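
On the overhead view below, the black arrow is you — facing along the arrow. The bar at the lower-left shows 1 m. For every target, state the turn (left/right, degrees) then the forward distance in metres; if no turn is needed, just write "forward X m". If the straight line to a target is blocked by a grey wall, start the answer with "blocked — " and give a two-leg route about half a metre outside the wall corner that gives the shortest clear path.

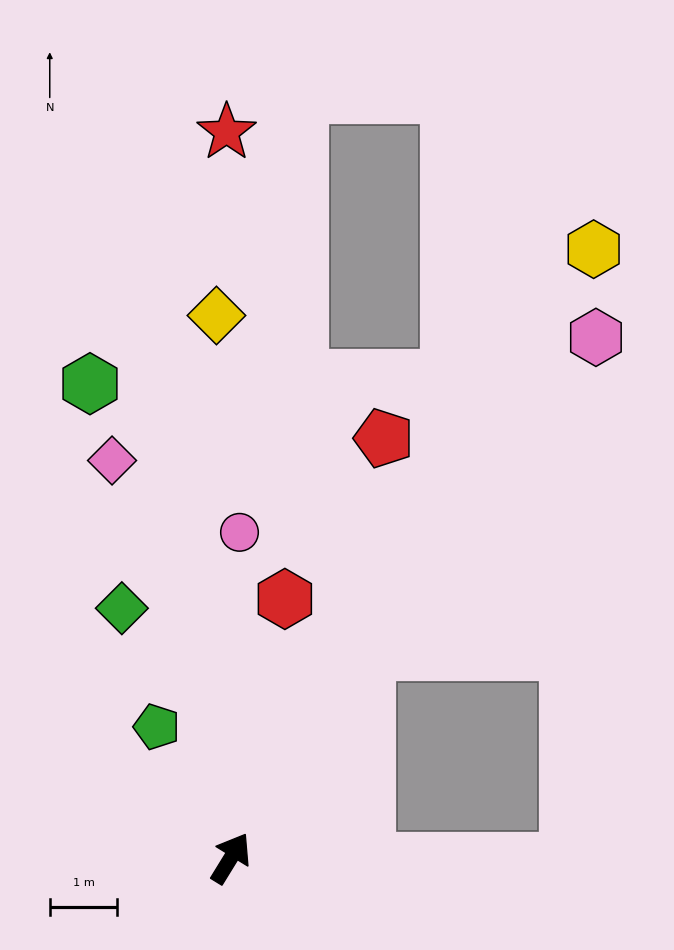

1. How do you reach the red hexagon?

turn left 20°, forward 3.9 m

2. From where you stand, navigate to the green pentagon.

turn left 61°, forward 2.2 m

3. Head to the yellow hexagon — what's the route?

forward 10.5 m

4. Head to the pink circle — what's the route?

turn left 30°, forward 4.8 m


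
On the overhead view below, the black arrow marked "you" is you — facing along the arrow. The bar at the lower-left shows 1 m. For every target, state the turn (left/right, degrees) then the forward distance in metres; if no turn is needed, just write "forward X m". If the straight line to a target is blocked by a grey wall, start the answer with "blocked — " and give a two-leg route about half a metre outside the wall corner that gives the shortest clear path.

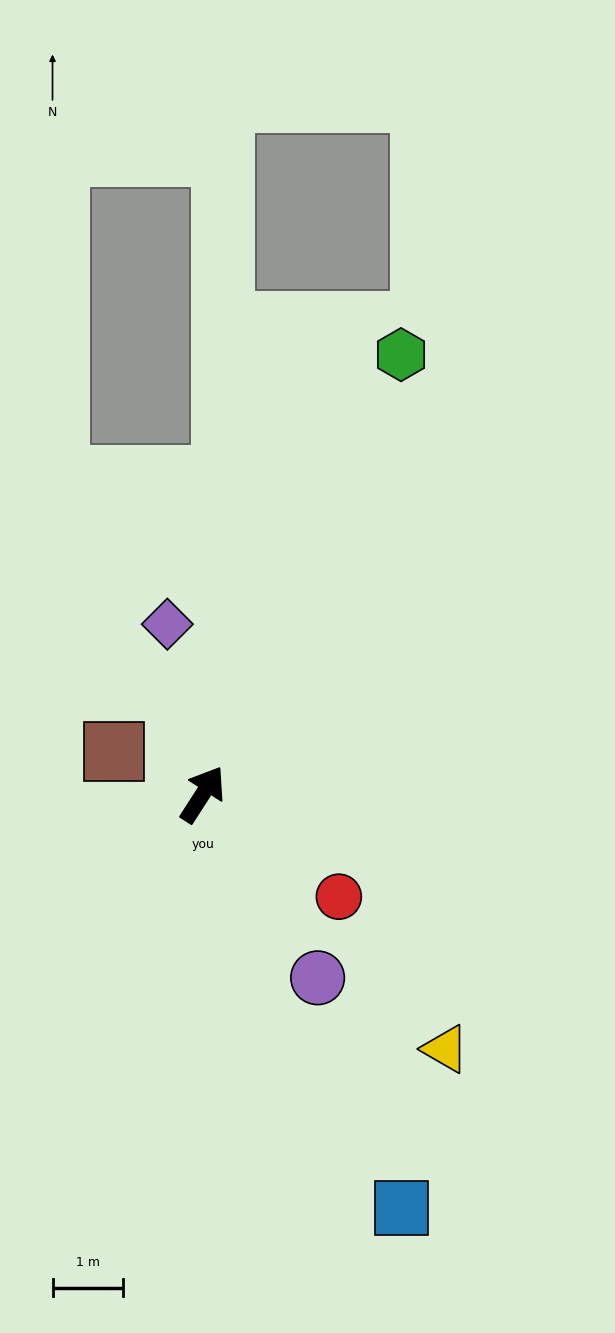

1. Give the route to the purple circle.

turn right 115°, forward 3.1 m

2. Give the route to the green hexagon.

turn left 8°, forward 6.8 m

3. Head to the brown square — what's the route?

turn left 97°, forward 1.4 m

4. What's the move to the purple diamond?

turn left 44°, forward 2.5 m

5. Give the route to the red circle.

turn right 94°, forward 2.4 m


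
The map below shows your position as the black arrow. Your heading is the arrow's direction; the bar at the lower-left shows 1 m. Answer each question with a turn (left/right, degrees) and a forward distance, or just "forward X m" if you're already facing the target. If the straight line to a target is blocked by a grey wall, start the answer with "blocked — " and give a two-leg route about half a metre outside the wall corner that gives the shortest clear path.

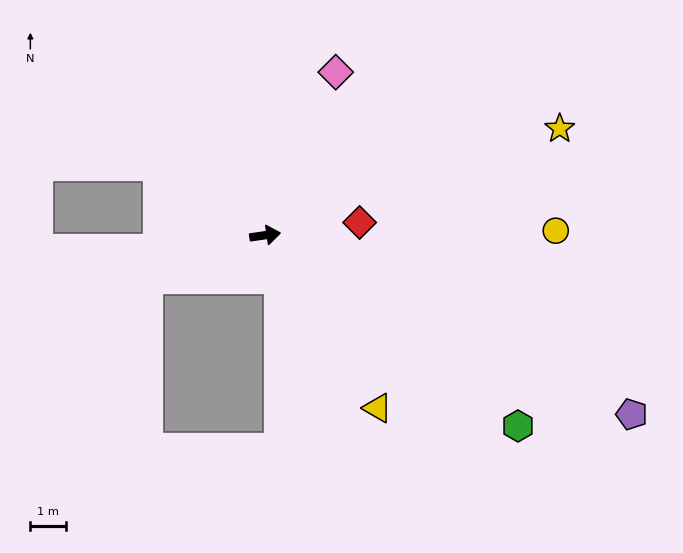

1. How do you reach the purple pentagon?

turn right 34°, forward 11.5 m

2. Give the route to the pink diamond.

turn left 58°, forward 5.0 m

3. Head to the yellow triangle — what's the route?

turn right 65°, forward 5.8 m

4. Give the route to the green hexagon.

turn right 45°, forward 8.9 m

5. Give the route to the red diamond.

forward 2.7 m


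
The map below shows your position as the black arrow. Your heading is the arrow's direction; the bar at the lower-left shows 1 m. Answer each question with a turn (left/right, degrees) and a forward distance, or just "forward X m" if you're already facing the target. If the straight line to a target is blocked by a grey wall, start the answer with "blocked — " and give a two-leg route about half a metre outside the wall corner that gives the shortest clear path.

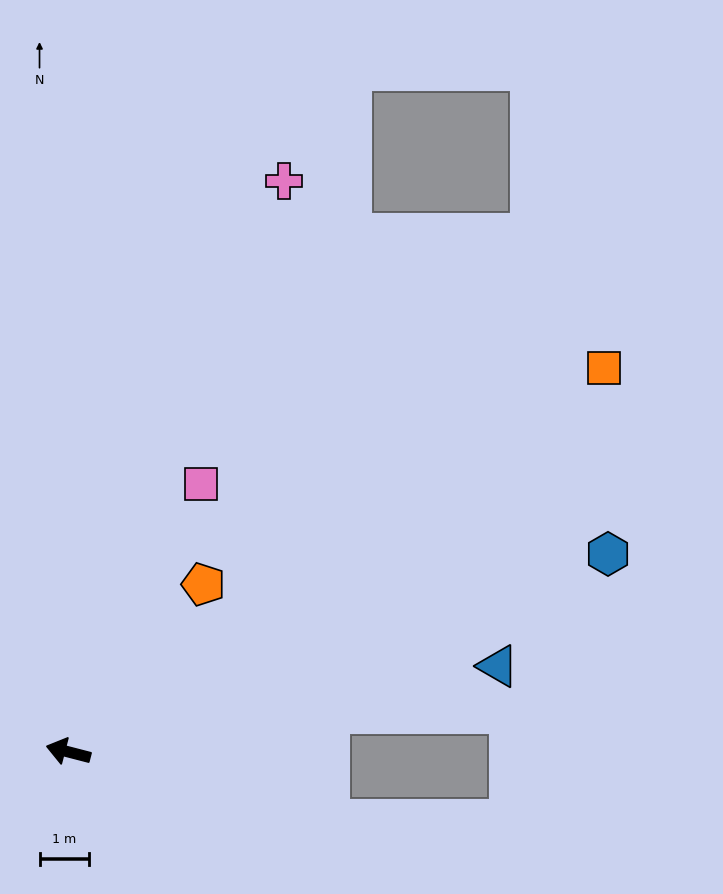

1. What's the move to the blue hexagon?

turn right 145°, forward 11.7 m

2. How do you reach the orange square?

turn right 130°, forward 13.4 m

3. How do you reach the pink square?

turn right 102°, forward 6.1 m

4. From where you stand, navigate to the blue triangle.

turn right 154°, forward 8.9 m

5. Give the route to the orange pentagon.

turn right 114°, forward 4.4 m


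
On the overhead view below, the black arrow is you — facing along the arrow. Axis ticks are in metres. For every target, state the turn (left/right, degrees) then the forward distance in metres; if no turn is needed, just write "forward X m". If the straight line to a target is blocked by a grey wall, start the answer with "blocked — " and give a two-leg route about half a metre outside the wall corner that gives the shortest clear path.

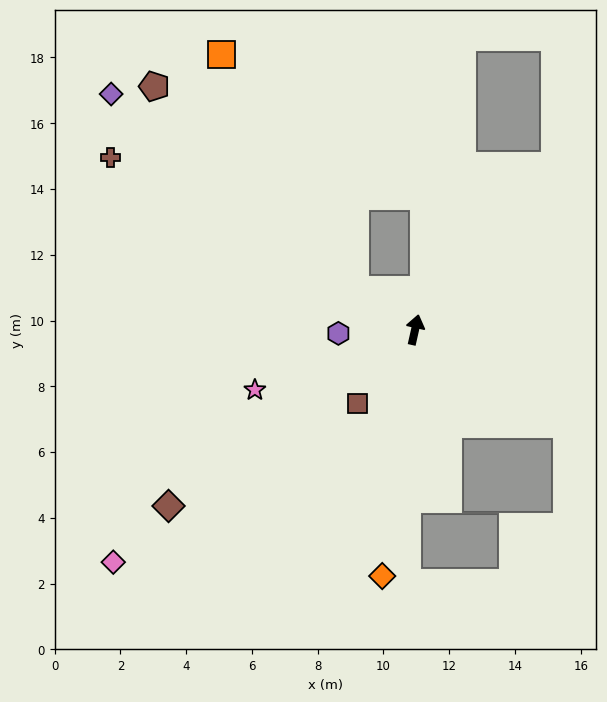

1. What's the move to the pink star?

turn left 123°, forward 5.2 m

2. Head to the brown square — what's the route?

turn left 155°, forward 2.8 m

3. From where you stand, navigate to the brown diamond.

turn left 138°, forward 9.2 m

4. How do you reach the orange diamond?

turn right 175°, forward 7.6 m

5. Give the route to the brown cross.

turn left 73°, forward 10.6 m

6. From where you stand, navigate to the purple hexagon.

turn left 105°, forward 2.3 m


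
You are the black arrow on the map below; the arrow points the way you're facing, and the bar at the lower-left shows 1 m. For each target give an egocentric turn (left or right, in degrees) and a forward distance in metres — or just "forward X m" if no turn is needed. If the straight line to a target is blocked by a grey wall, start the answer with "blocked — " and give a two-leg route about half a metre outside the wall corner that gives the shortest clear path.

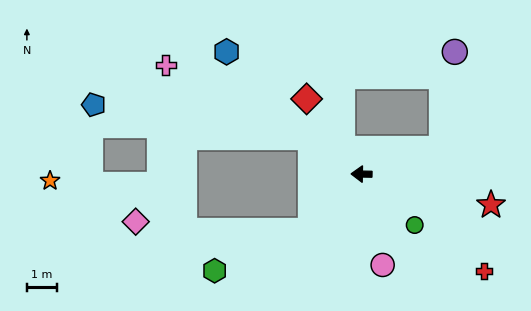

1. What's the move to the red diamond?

turn right 53°, forward 3.1 m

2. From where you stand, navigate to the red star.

turn left 168°, forward 4.4 m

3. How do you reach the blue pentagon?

blocked — turn right 35°, forward 2.1 m, then turn left 27°, forward 7.3 m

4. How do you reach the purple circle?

blocked — turn right 161°, forward 2.8 m, then turn left 64°, forward 3.2 m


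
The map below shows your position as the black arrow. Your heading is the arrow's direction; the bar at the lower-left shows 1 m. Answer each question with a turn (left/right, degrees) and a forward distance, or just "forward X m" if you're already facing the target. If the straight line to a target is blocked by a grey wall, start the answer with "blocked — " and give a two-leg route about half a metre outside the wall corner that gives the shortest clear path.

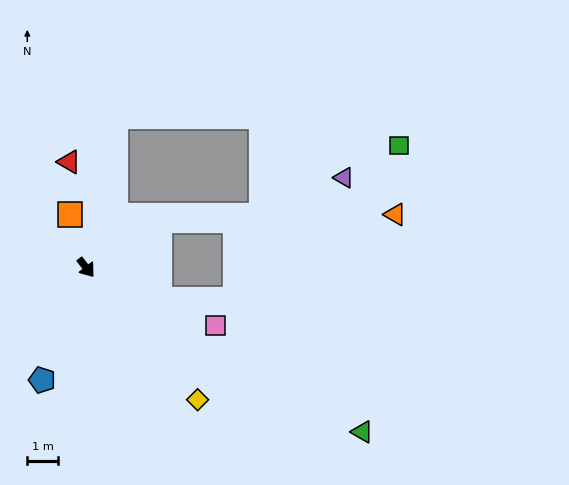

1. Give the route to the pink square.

turn left 28°, forward 4.7 m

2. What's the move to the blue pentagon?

turn right 59°, forward 4.0 m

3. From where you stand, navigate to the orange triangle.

blocked — turn left 85°, forward 2.9 m, then turn right 32°, forward 7.8 m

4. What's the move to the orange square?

turn left 159°, forward 1.8 m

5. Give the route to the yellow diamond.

turn left 2°, forward 5.7 m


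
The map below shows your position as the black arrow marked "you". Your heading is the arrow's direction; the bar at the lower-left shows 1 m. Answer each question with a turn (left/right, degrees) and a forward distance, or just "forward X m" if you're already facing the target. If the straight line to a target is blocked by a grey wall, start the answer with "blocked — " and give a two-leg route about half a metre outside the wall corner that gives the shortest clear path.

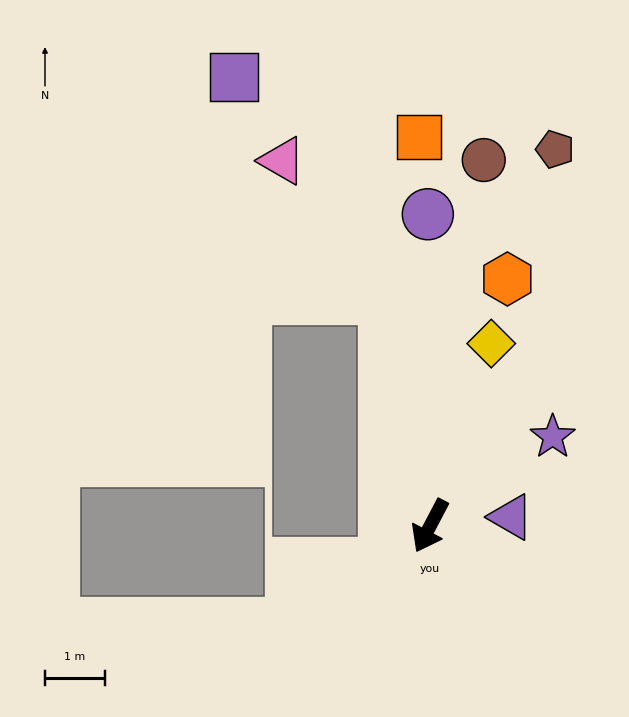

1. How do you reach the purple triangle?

turn left 124°, forward 1.4 m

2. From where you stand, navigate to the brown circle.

turn right 161°, forward 6.1 m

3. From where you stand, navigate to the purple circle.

turn right 152°, forward 5.2 m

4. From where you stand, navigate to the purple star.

turn left 154°, forward 2.5 m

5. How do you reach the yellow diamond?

turn right 171°, forward 3.2 m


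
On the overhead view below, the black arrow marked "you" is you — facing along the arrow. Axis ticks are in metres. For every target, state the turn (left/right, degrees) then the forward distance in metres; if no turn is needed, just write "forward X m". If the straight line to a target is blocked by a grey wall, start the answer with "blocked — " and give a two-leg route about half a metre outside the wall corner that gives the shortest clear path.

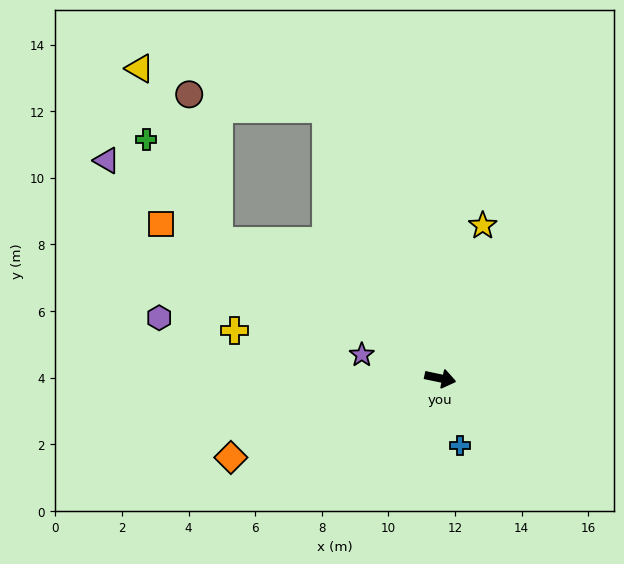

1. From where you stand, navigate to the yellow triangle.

blocked — turn left 160°, forward 7.8 m, then turn right 34°, forward 5.7 m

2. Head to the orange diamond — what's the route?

turn right 147°, forward 6.7 m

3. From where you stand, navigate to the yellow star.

turn left 86°, forward 4.8 m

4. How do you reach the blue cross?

turn right 62°, forward 2.1 m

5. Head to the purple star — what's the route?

turn left 175°, forward 2.5 m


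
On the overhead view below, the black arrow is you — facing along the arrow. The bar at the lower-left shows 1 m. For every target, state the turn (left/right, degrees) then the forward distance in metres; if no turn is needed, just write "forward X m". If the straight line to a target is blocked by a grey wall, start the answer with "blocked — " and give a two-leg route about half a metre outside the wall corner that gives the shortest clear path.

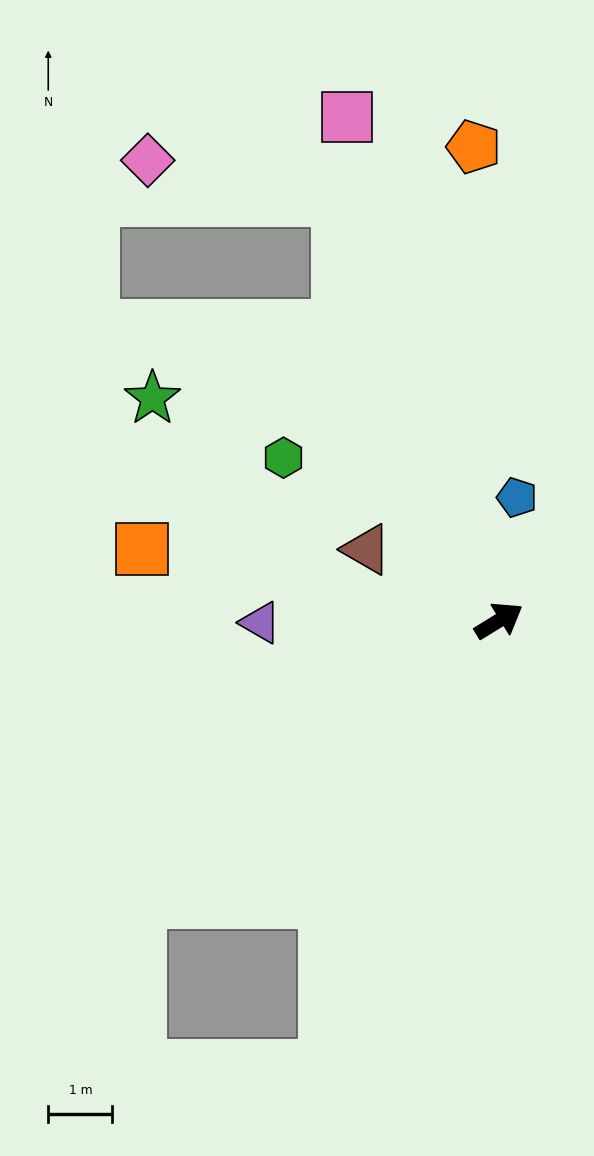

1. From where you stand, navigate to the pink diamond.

blocked — turn left 79°, forward 7.0 m, then turn left 58°, forward 3.0 m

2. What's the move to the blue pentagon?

turn left 50°, forward 1.9 m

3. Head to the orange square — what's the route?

turn left 137°, forward 5.7 m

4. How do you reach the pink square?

turn left 75°, forward 8.2 m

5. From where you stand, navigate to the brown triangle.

turn left 120°, forward 2.3 m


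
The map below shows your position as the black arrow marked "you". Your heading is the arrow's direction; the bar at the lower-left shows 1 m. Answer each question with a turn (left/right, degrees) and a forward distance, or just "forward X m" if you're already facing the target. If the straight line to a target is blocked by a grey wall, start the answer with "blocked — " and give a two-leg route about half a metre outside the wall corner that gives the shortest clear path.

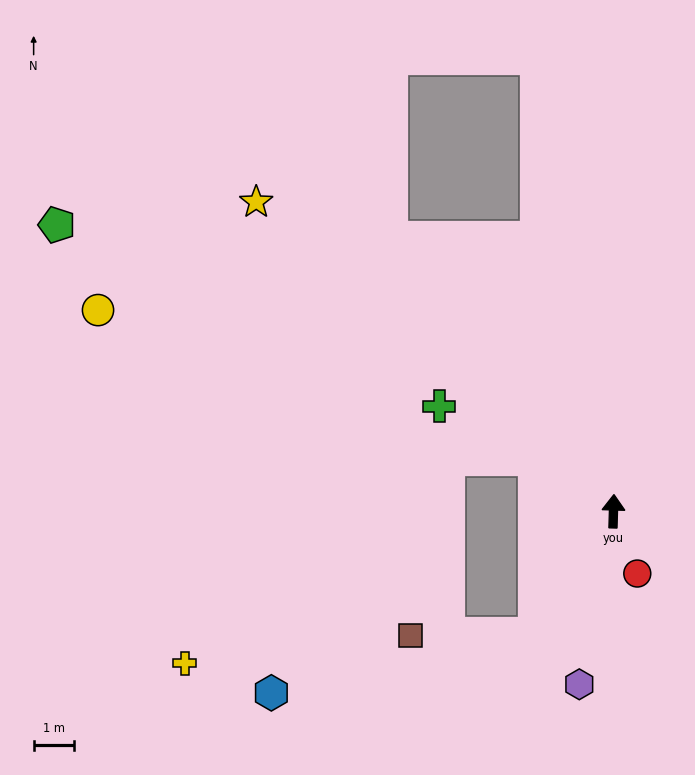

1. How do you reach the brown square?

blocked — turn left 149°, forward 3.6 m, then turn right 57°, forward 3.1 m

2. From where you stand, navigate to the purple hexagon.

turn left 171°, forward 4.3 m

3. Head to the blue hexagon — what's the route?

blocked — turn left 149°, forward 3.6 m, then turn right 45°, forward 6.6 m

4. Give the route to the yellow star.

turn left 51°, forward 11.6 m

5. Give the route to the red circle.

turn right 157°, forward 1.6 m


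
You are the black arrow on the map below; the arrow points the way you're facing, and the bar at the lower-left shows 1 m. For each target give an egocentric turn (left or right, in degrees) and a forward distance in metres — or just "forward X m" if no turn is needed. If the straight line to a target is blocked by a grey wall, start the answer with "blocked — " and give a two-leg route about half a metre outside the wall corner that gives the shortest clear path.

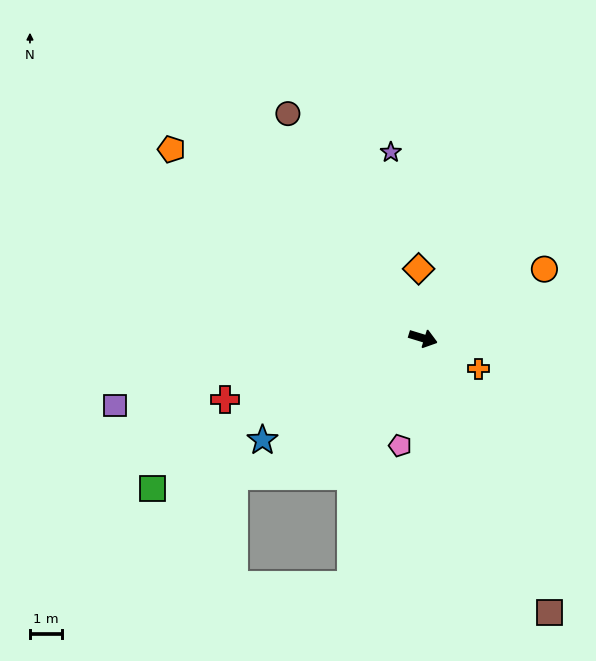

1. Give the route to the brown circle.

turn left 138°, forward 8.1 m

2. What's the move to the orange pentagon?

turn left 160°, forward 9.8 m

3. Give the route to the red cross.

turn right 146°, forward 6.4 m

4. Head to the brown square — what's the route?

turn right 48°, forward 9.4 m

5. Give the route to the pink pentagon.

turn right 85°, forward 3.4 m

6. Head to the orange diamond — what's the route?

turn left 111°, forward 2.2 m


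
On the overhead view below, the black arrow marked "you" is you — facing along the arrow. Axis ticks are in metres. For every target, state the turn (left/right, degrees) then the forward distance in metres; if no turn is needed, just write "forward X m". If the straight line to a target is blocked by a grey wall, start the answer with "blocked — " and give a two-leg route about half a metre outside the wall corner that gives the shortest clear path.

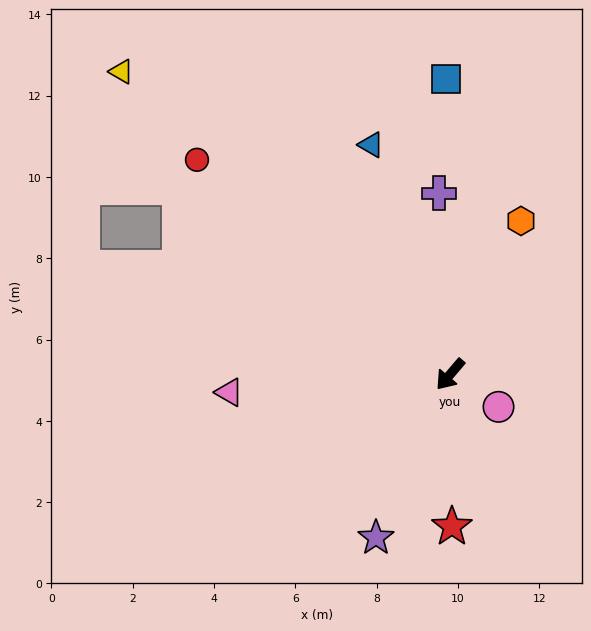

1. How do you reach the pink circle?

turn left 97°, forward 1.4 m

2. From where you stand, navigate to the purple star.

turn left 16°, forward 4.4 m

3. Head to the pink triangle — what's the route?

turn right 45°, forward 5.5 m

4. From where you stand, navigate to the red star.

turn left 41°, forward 3.7 m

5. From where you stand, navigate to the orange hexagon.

turn right 164°, forward 4.2 m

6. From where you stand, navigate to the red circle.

turn right 90°, forward 8.2 m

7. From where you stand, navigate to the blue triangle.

turn right 121°, forward 6.0 m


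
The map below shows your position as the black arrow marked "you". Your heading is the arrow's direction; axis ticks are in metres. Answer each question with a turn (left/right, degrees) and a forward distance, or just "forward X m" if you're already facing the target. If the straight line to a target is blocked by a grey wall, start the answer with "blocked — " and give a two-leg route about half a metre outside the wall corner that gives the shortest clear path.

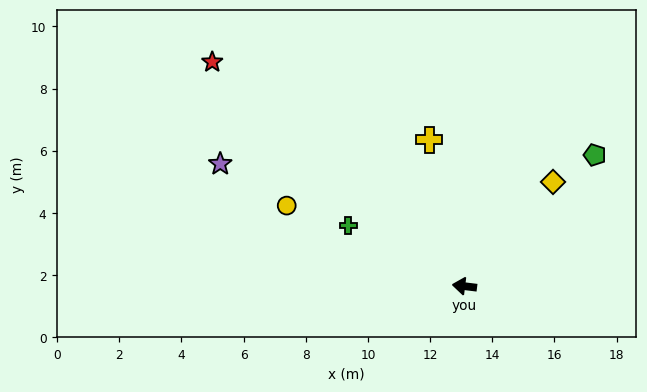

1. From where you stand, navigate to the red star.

turn right 35°, forward 10.9 m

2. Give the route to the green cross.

turn right 21°, forward 4.2 m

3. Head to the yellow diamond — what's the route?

turn right 123°, forward 4.4 m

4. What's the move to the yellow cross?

turn right 69°, forward 4.8 m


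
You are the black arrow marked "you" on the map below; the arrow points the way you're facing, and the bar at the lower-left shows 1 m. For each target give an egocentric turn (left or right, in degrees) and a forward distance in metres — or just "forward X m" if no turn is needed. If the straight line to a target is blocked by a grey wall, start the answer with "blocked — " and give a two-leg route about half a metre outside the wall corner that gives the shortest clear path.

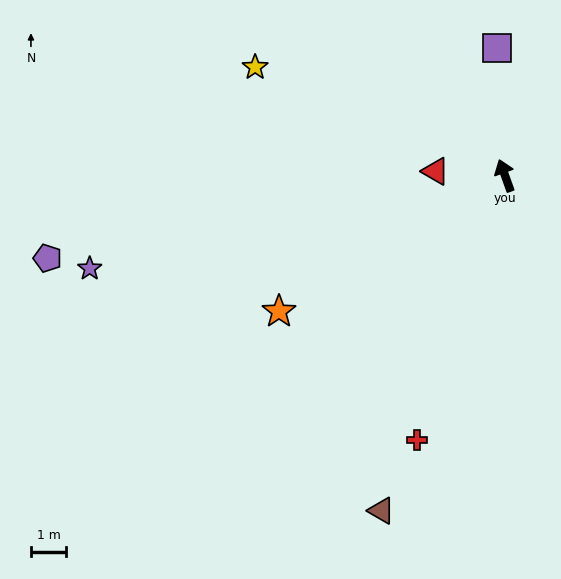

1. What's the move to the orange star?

turn left 101°, forward 7.5 m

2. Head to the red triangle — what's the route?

turn left 67°, forward 2.0 m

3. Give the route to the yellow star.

turn left 47°, forward 7.8 m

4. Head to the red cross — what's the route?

turn left 142°, forward 8.0 m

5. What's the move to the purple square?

turn right 16°, forward 3.6 m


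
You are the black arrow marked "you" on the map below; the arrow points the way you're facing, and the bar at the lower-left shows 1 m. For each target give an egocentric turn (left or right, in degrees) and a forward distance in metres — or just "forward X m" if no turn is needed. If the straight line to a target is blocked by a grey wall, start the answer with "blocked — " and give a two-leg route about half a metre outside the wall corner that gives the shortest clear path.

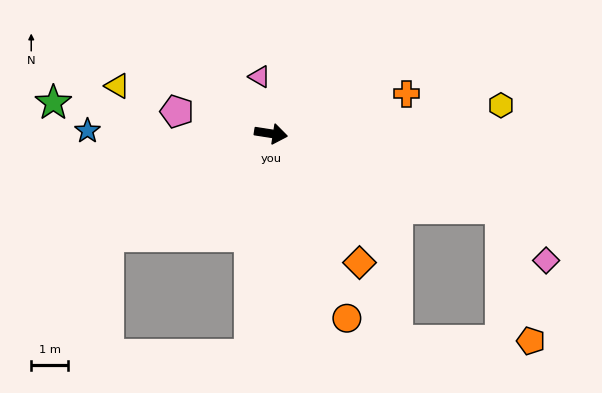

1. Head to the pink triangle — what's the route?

turn left 110°, forward 1.6 m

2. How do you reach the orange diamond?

turn right 47°, forward 4.3 m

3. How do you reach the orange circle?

turn right 59°, forward 5.4 m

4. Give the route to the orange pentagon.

blocked — turn right 9°, forward 6.6 m, then turn right 59°, forward 3.7 m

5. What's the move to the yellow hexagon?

turn left 16°, forward 6.3 m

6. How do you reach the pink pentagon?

turn left 176°, forward 2.6 m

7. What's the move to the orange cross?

turn left 25°, forward 3.9 m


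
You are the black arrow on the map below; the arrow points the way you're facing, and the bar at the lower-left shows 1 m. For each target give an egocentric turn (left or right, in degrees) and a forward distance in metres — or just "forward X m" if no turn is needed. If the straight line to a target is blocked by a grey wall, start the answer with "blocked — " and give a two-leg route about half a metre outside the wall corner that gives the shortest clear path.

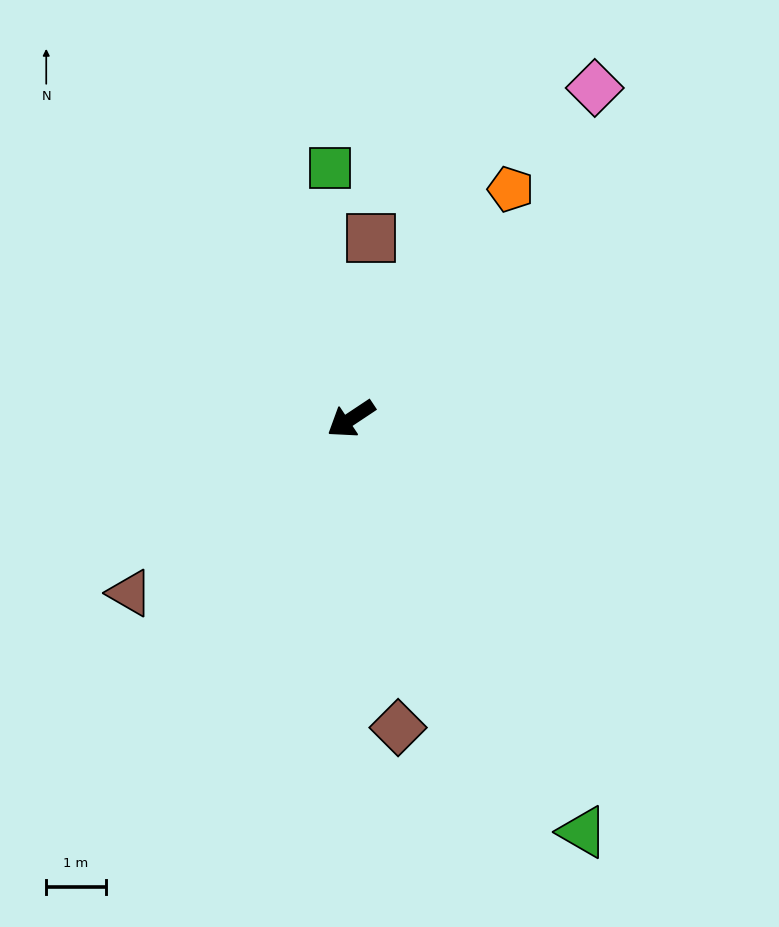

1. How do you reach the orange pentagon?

turn right 158°, forward 4.7 m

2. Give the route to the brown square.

turn right 130°, forward 3.1 m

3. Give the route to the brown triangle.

turn left 5°, forward 4.7 m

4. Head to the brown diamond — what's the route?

turn left 65°, forward 5.2 m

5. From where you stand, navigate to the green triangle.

turn left 86°, forward 7.9 m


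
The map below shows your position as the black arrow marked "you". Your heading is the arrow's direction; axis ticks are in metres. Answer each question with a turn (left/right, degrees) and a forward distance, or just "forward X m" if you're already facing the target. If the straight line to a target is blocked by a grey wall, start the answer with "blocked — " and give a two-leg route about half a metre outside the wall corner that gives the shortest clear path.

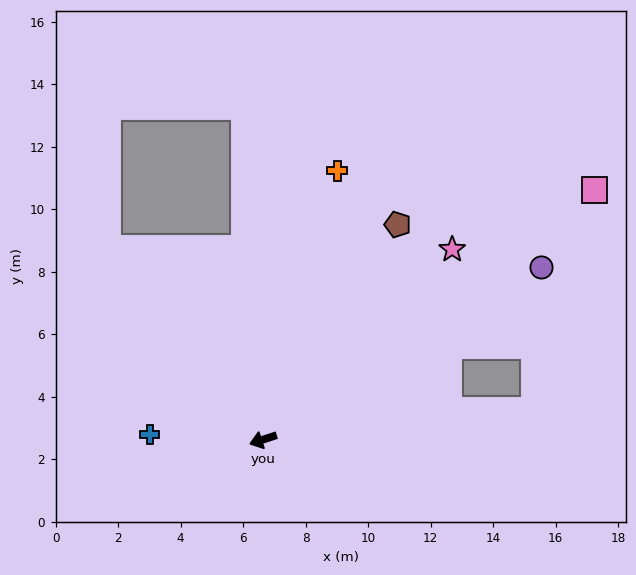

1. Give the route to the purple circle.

turn right 166°, forward 10.5 m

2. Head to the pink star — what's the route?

turn right 153°, forward 8.6 m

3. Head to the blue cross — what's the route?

turn right 21°, forward 3.6 m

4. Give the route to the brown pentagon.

turn right 140°, forward 8.1 m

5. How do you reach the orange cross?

turn right 124°, forward 8.9 m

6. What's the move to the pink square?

turn right 161°, forward 13.3 m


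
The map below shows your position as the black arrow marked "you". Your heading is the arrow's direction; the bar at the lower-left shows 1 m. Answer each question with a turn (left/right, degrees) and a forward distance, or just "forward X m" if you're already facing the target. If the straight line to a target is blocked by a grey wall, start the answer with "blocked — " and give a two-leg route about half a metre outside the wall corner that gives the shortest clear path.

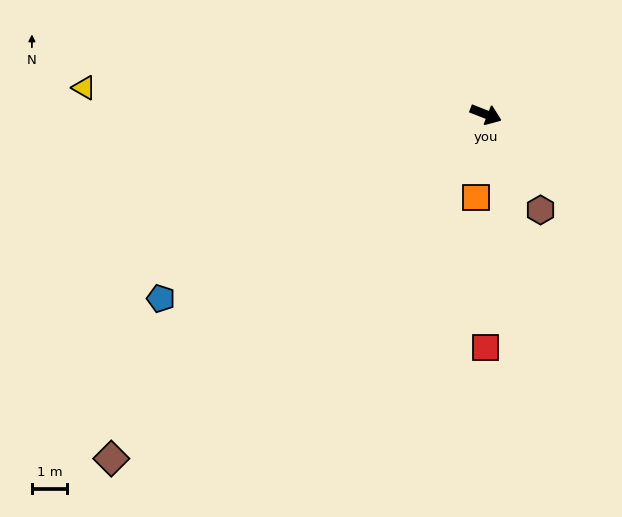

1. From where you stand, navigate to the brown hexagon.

turn right 39°, forward 3.1 m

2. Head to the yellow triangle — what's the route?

turn right 162°, forward 11.4 m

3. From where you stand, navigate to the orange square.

turn right 75°, forward 2.4 m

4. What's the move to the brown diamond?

turn right 116°, forward 14.4 m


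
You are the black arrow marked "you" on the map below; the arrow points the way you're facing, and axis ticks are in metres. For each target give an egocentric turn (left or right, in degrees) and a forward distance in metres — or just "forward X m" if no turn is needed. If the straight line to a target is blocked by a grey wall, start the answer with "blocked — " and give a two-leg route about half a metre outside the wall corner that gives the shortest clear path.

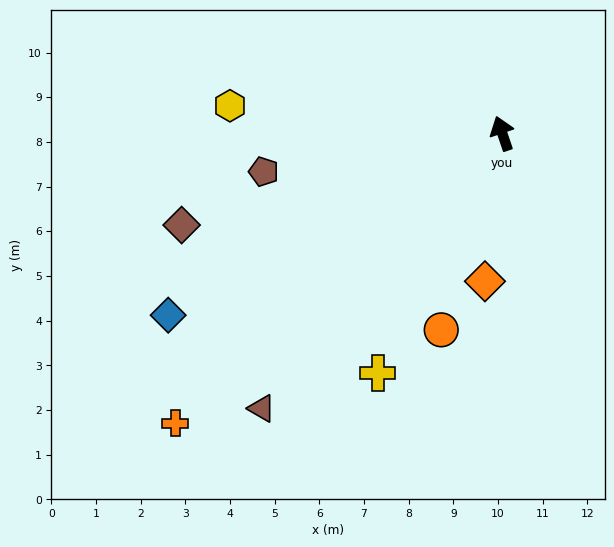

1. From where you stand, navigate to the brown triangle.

turn left 120°, forward 8.2 m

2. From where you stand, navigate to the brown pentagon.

turn left 80°, forward 5.4 m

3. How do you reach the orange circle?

turn left 144°, forward 4.6 m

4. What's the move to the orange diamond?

turn left 155°, forward 3.3 m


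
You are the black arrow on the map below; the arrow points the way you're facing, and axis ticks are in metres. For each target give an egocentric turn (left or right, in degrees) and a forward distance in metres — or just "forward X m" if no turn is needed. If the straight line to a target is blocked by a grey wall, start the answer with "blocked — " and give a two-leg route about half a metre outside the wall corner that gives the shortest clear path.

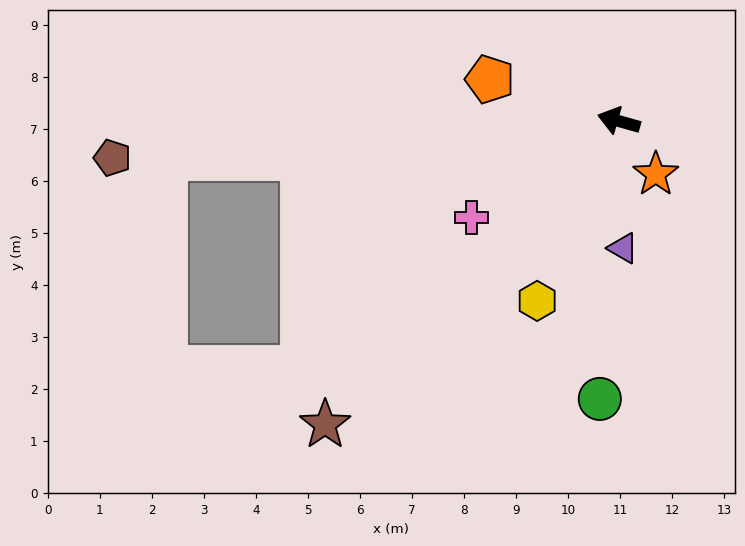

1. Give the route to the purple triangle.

turn left 108°, forward 2.4 m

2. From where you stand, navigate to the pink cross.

turn left 49°, forward 3.4 m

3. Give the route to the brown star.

turn left 62°, forward 8.1 m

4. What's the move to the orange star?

turn left 141°, forward 1.2 m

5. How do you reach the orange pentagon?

turn right 2°, forward 2.6 m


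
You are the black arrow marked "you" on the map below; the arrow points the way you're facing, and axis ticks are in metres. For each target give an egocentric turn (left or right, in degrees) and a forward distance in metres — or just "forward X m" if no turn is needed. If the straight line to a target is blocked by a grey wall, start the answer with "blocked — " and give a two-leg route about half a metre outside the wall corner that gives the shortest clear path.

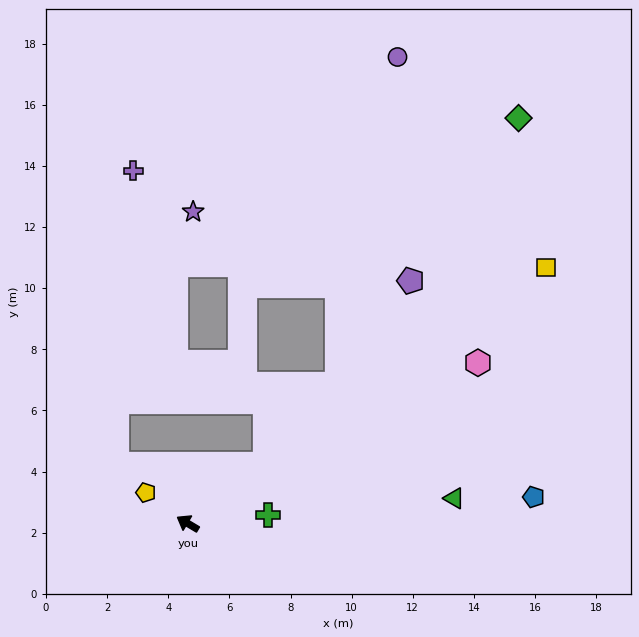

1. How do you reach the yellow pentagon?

turn right 6°, forward 1.7 m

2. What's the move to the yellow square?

turn right 114°, forward 14.4 m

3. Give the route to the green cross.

turn right 143°, forward 2.6 m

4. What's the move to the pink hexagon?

turn right 120°, forward 10.9 m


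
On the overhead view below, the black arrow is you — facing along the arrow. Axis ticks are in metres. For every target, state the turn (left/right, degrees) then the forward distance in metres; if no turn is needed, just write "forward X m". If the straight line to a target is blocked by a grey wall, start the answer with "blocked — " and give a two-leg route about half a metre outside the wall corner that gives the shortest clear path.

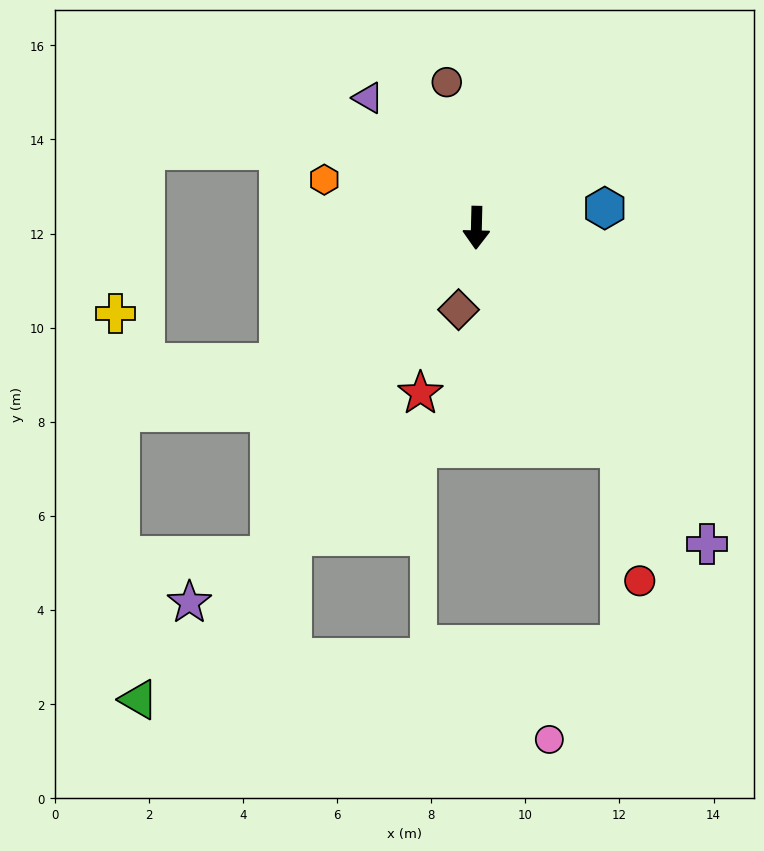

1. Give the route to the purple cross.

turn left 37°, forward 8.3 m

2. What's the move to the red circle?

blocked — turn left 35°, forward 5.6 m, then turn right 25°, forward 2.9 m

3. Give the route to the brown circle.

turn right 167°, forward 3.2 m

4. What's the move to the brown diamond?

turn right 11°, forward 1.8 m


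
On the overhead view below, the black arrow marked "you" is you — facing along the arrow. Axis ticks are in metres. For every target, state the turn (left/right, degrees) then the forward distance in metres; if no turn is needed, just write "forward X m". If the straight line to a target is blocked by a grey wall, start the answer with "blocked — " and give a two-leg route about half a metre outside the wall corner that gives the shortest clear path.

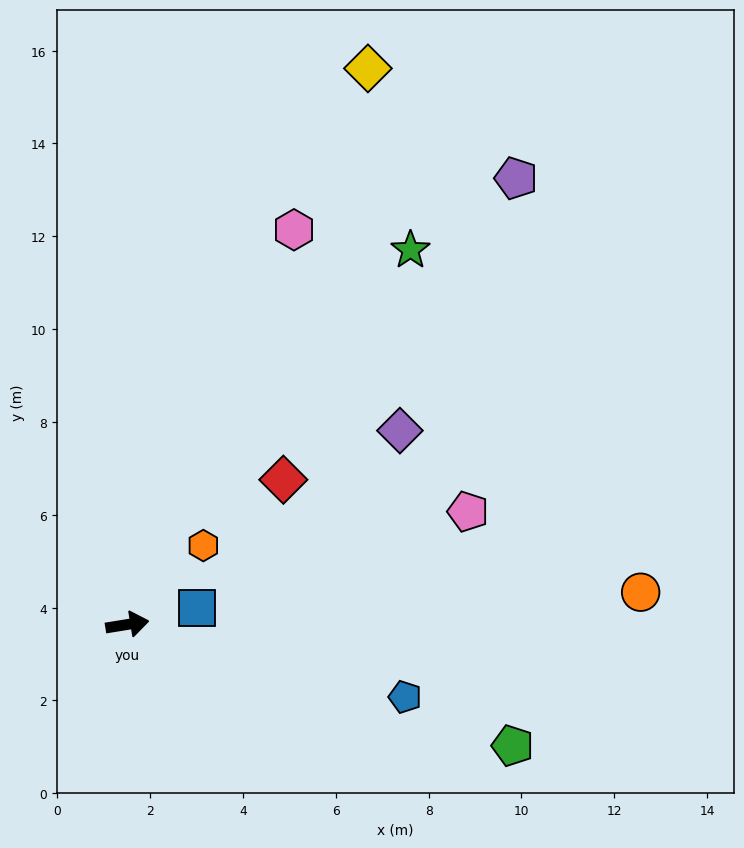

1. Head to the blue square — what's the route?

turn left 4°, forward 1.5 m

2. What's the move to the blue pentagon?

turn right 24°, forward 6.2 m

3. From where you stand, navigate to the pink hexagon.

turn left 58°, forward 9.2 m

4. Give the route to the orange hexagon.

turn left 37°, forward 2.4 m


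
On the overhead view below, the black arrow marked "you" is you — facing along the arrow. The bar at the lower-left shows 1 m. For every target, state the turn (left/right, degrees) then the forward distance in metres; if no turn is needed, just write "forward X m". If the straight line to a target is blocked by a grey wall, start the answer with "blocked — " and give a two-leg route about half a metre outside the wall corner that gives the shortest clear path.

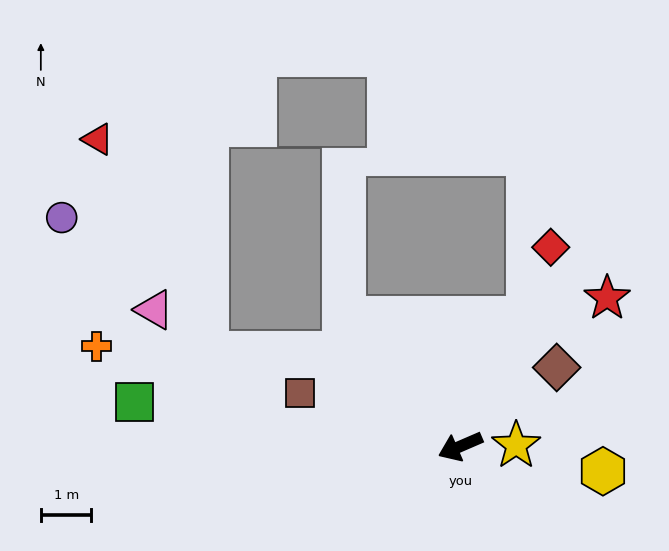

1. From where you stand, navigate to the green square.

turn right 31°, forward 6.5 m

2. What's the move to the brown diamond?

turn right 164°, forward 2.5 m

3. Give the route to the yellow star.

turn left 158°, forward 1.1 m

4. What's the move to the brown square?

turn right 42°, forward 3.3 m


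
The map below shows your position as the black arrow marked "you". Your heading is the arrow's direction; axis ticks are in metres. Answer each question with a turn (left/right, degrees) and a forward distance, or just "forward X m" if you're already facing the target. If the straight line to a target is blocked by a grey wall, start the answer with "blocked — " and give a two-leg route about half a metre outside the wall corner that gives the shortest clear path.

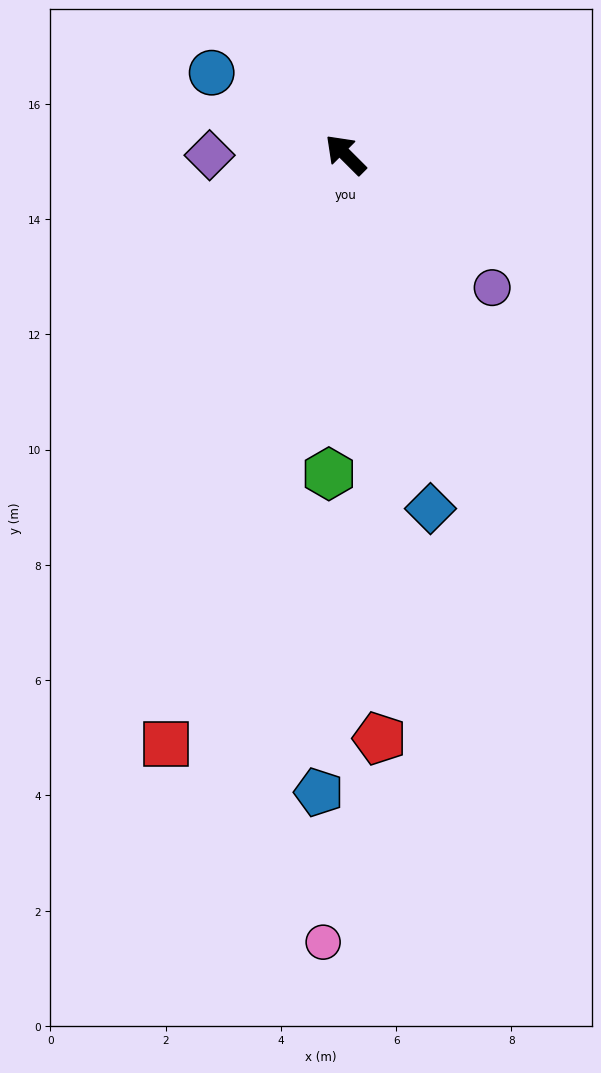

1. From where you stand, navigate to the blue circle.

turn left 13°, forward 2.7 m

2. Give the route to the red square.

turn left 118°, forward 10.7 m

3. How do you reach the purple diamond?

turn left 45°, forward 2.4 m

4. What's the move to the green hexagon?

turn left 132°, forward 5.5 m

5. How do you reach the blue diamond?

turn left 148°, forward 6.3 m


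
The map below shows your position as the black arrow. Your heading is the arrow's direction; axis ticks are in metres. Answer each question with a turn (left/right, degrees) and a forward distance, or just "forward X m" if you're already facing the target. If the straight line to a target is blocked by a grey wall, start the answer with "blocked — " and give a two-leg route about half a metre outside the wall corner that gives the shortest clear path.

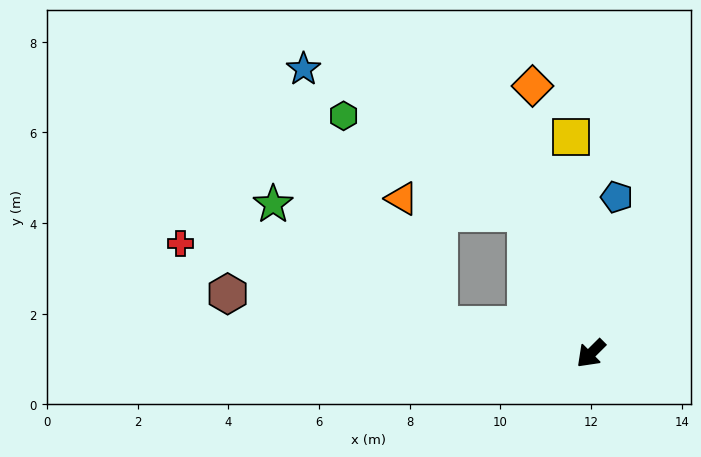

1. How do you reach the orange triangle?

blocked — turn right 110°, forward 3.4 m, then turn left 59°, forward 2.8 m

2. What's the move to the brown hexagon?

turn right 54°, forward 8.1 m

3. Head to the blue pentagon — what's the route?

turn right 144°, forward 3.5 m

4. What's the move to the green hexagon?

blocked — turn right 110°, forward 3.4 m, then turn left 37°, forward 4.6 m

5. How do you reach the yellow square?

turn right 130°, forward 4.8 m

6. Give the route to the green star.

blocked — turn right 55°, forward 3.4 m, then turn right 26°, forward 4.5 m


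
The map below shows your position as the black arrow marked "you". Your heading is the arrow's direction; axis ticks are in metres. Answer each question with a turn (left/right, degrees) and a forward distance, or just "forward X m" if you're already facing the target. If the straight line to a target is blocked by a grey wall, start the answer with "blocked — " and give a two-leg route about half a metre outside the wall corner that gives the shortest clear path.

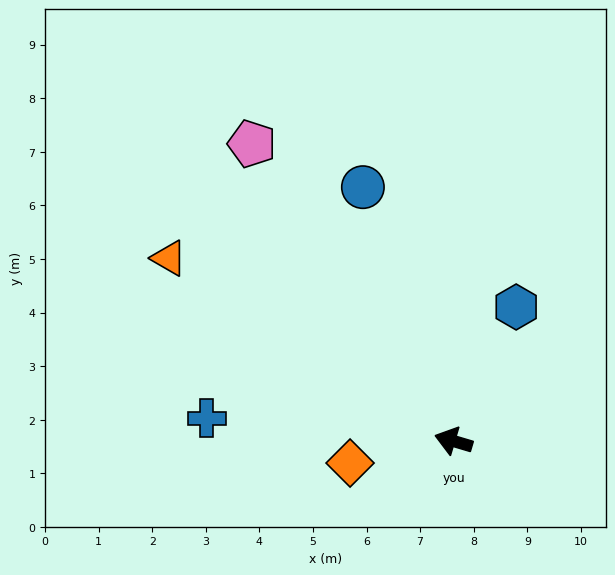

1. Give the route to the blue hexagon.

turn right 99°, forward 2.8 m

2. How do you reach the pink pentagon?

turn right 39°, forward 6.7 m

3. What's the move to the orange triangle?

turn right 16°, forward 6.3 m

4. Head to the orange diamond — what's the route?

turn left 29°, forward 2.0 m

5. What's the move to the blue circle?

turn right 54°, forward 5.0 m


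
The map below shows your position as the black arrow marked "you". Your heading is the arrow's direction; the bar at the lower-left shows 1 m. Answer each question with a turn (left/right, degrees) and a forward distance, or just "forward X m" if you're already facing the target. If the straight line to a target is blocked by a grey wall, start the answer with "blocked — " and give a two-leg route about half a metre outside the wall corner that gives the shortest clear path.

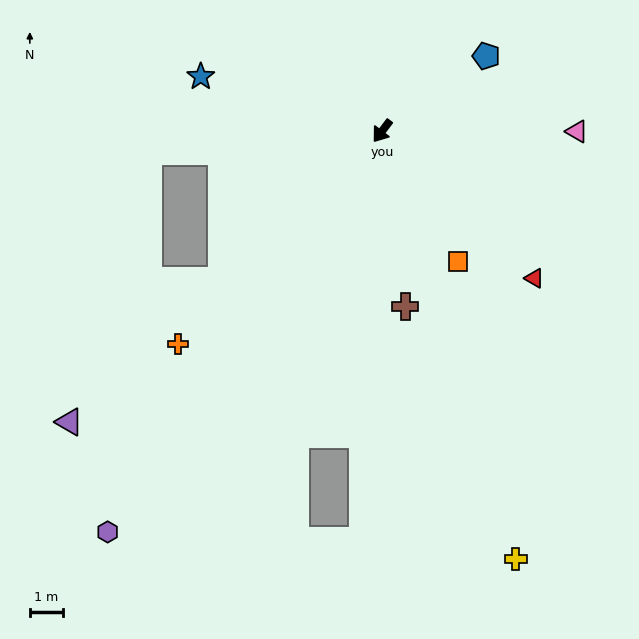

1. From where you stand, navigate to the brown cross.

turn left 45°, forward 5.4 m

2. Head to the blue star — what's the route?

turn right 70°, forward 5.8 m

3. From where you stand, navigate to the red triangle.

turn left 83°, forward 6.4 m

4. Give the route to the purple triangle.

turn right 10°, forward 13.0 m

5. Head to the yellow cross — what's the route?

turn left 54°, forward 13.6 m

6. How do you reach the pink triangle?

turn left 127°, forward 5.9 m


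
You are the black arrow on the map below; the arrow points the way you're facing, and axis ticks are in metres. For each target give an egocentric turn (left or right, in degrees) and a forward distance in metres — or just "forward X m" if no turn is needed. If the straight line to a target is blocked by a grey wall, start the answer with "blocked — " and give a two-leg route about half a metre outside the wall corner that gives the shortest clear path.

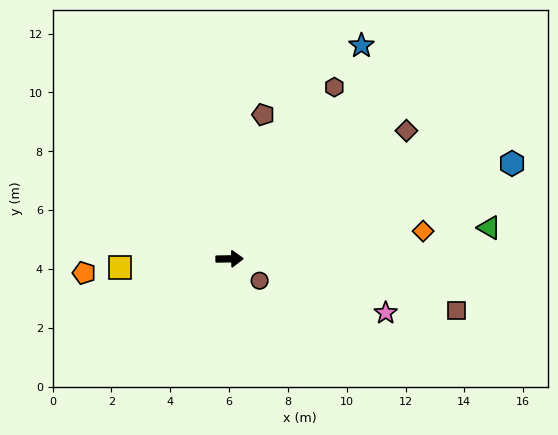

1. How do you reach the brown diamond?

turn left 35°, forward 7.4 m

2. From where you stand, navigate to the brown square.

turn right 14°, forward 7.9 m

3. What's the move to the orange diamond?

turn left 7°, forward 6.6 m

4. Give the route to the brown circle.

turn right 37°, forward 1.3 m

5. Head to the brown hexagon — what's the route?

turn left 58°, forward 6.8 m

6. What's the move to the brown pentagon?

turn left 76°, forward 5.0 m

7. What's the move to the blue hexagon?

turn left 18°, forward 10.1 m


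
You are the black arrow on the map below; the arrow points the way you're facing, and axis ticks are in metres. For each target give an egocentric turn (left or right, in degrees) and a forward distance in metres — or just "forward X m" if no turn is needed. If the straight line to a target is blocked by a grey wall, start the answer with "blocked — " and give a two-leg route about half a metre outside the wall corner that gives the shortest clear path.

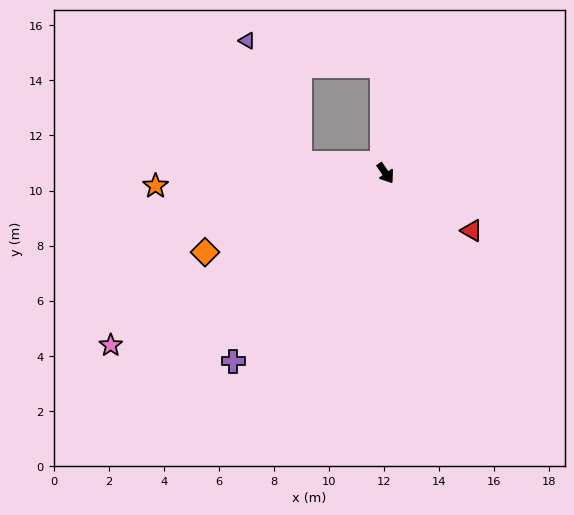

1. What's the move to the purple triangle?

blocked — turn right 132°, forward 3.1 m, then turn right 59°, forward 4.8 m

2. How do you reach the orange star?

turn right 121°, forward 8.4 m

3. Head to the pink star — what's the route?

turn right 93°, forward 11.8 m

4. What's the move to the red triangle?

turn left 22°, forward 3.8 m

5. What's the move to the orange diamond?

turn right 101°, forward 7.2 m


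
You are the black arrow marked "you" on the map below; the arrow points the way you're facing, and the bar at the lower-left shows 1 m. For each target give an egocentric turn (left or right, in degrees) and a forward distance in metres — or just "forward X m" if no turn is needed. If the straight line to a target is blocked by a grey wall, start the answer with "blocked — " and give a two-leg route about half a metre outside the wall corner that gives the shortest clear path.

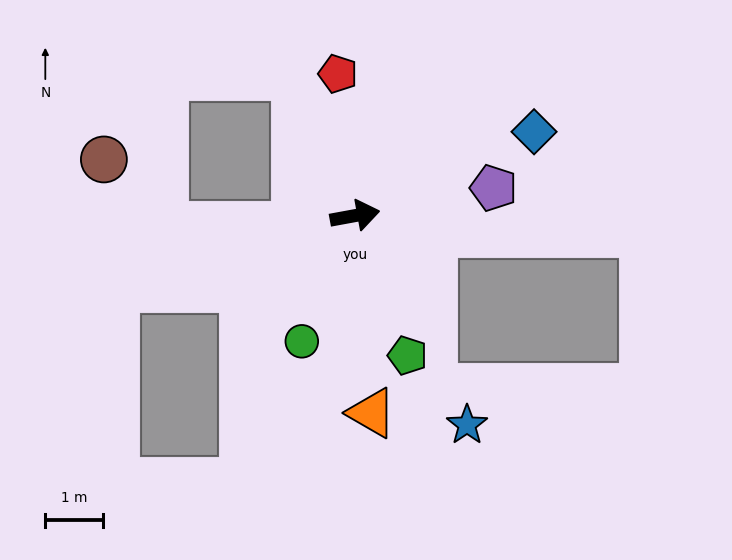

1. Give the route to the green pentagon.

turn right 80°, forward 2.6 m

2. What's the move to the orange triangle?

turn right 96°, forward 3.5 m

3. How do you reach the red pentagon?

turn left 86°, forward 2.5 m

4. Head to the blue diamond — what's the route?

turn left 15°, forward 3.5 m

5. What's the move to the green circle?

turn right 123°, forward 2.4 m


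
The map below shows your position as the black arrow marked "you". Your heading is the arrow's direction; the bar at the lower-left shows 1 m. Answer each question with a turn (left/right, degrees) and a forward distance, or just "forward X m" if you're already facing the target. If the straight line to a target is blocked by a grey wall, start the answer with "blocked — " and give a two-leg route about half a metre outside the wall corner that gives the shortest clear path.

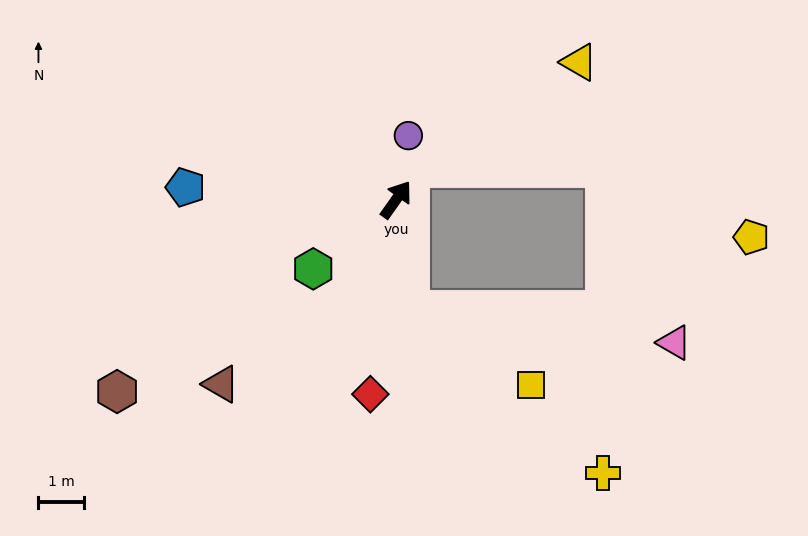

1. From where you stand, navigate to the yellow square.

blocked — turn right 137°, forward 2.4 m, then turn left 50°, forward 3.1 m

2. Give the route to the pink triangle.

blocked — turn right 137°, forward 2.4 m, then turn left 75°, forward 5.8 m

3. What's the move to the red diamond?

turn right 152°, forward 4.3 m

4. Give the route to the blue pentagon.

turn left 122°, forward 4.6 m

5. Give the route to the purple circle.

turn left 24°, forward 1.4 m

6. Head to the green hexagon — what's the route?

turn left 165°, forward 2.4 m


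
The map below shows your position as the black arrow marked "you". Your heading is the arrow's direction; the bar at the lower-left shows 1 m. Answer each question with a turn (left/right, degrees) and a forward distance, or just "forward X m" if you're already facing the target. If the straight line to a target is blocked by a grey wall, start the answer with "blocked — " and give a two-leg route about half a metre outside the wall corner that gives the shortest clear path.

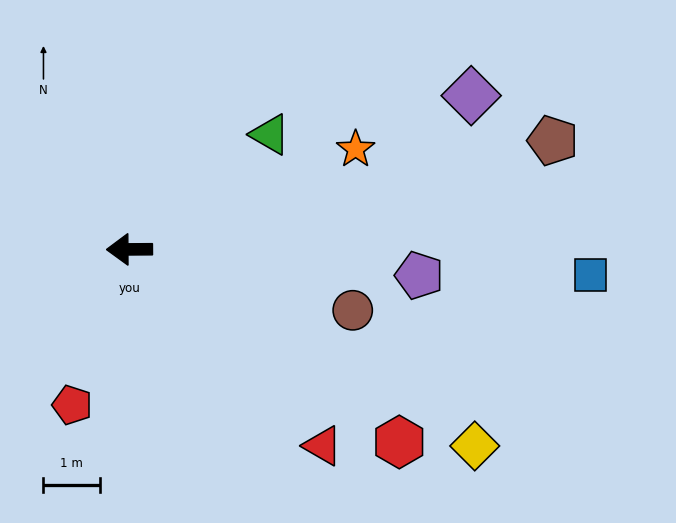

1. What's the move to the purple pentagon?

turn left 175°, forward 5.1 m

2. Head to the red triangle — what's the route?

turn left 134°, forward 4.9 m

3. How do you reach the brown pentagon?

turn right 166°, forward 7.7 m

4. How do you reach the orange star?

turn right 156°, forward 4.4 m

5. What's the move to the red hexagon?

turn left 144°, forward 5.8 m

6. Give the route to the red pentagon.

turn left 69°, forward 2.9 m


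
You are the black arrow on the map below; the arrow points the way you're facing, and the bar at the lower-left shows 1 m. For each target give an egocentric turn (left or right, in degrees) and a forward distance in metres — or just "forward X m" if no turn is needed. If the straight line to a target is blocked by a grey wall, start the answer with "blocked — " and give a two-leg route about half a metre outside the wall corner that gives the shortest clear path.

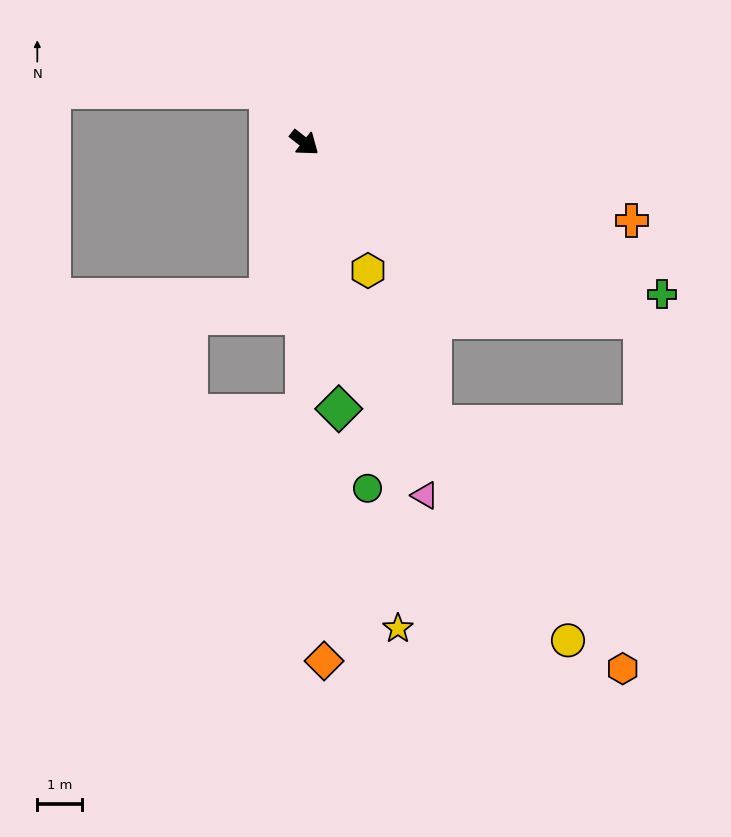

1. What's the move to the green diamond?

turn right 44°, forward 6.0 m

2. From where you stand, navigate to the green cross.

turn left 15°, forward 8.7 m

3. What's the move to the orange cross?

turn left 25°, forward 7.5 m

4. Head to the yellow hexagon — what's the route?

turn right 25°, forward 3.2 m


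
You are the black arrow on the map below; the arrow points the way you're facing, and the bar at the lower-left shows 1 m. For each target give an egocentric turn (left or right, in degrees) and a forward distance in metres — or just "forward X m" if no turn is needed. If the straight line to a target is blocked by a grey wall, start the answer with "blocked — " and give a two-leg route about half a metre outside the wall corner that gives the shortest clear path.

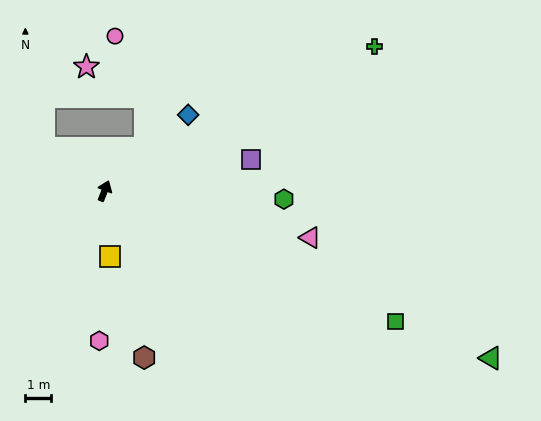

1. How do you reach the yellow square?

turn right 154°, forward 2.5 m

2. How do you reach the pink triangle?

turn right 81°, forward 8.1 m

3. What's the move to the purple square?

turn right 57°, forward 5.7 m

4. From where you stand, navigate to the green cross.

turn right 40°, forward 11.7 m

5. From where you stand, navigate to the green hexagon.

turn right 71°, forward 6.9 m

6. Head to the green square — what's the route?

turn right 93°, forward 12.2 m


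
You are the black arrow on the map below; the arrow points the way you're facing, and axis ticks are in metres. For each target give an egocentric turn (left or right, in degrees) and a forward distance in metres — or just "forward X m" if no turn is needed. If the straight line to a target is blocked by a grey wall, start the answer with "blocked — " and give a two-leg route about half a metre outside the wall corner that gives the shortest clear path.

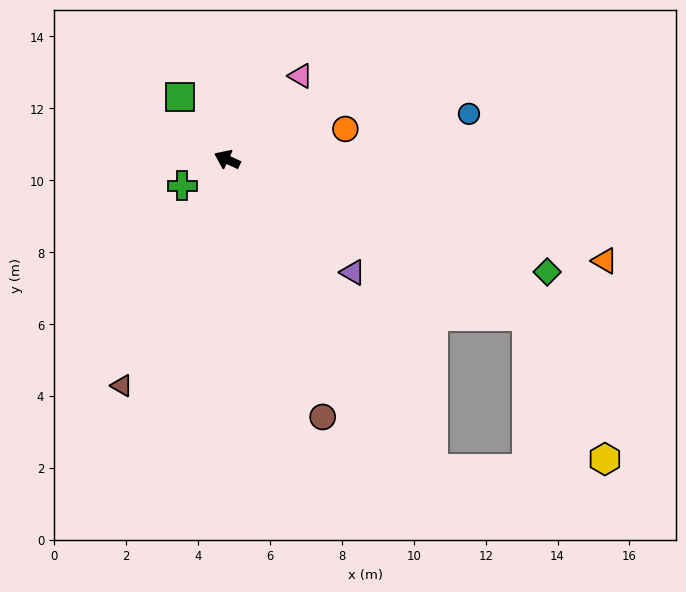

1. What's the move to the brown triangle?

turn left 90°, forward 6.9 m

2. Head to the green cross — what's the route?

turn left 55°, forward 1.4 m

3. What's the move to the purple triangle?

turn left 163°, forward 4.7 m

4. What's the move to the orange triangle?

turn right 170°, forward 10.9 m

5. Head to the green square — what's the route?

turn right 28°, forward 2.2 m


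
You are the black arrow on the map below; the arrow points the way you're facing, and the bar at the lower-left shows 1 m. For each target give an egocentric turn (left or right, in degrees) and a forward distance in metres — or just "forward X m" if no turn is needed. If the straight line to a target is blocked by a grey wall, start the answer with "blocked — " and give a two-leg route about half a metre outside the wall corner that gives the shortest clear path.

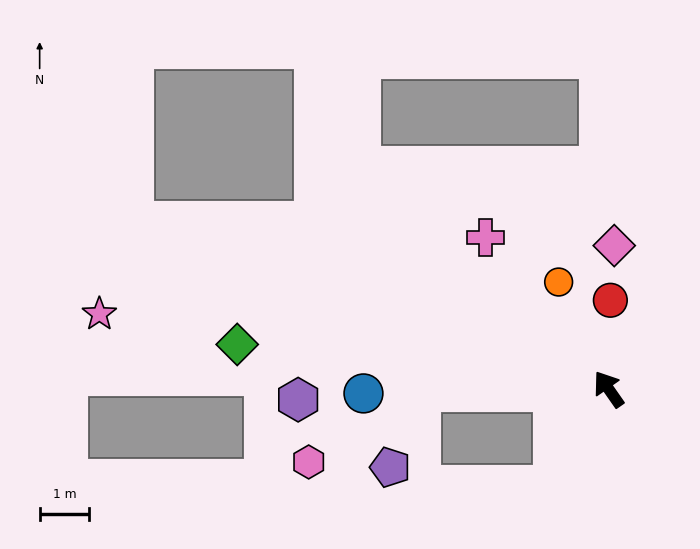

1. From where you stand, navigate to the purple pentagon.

blocked — turn left 56°, forward 3.8 m, then turn left 68°, forward 1.7 m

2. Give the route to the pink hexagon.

blocked — turn left 56°, forward 3.8 m, then turn left 32°, forward 2.7 m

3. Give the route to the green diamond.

turn left 48°, forward 7.5 m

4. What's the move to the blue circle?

turn left 56°, forward 4.9 m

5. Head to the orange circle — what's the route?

turn right 10°, forward 2.4 m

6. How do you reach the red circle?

turn right 36°, forward 1.8 m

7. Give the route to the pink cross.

turn left 4°, forward 3.9 m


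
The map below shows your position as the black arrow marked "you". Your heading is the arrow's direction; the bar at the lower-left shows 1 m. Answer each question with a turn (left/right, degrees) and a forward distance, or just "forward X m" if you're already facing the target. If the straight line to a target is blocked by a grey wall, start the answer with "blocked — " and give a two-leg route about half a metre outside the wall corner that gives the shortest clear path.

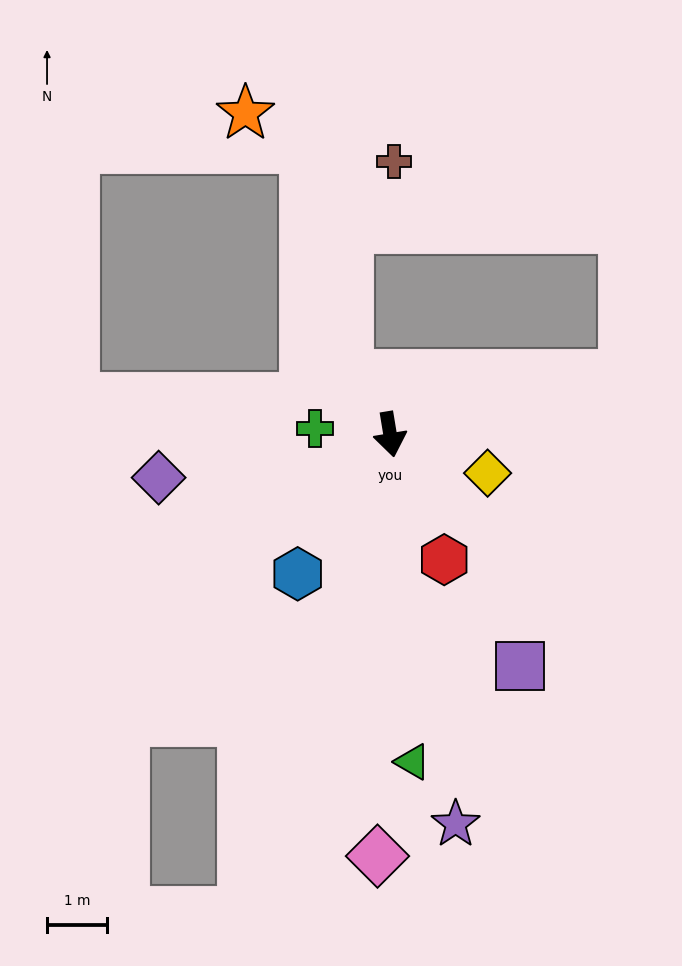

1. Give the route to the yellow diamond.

turn left 59°, forward 1.7 m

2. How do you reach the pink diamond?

turn right 11°, forward 7.0 m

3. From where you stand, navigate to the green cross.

turn right 104°, forward 1.2 m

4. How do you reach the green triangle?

turn right 5°, forward 5.4 m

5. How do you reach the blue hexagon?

turn right 43°, forward 2.8 m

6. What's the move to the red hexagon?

turn left 14°, forward 2.3 m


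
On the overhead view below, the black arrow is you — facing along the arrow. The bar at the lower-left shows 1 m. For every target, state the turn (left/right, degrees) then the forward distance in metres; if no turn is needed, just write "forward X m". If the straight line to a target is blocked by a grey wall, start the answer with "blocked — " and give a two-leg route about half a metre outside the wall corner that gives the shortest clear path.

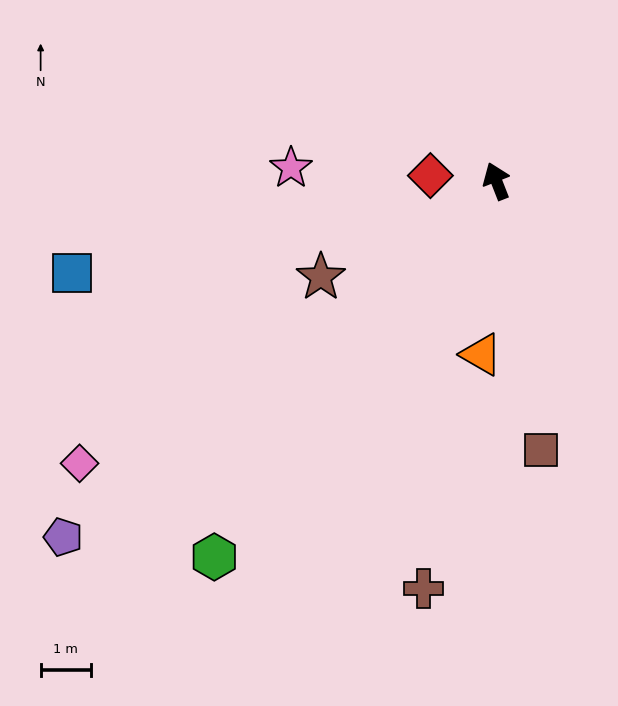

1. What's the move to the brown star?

turn left 97°, forward 4.0 m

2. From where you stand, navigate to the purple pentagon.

turn left 108°, forward 11.1 m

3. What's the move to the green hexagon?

turn left 122°, forward 9.3 m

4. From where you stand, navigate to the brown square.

turn left 168°, forward 5.4 m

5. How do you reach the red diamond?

turn left 64°, forward 1.3 m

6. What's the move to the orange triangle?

turn left 154°, forward 3.4 m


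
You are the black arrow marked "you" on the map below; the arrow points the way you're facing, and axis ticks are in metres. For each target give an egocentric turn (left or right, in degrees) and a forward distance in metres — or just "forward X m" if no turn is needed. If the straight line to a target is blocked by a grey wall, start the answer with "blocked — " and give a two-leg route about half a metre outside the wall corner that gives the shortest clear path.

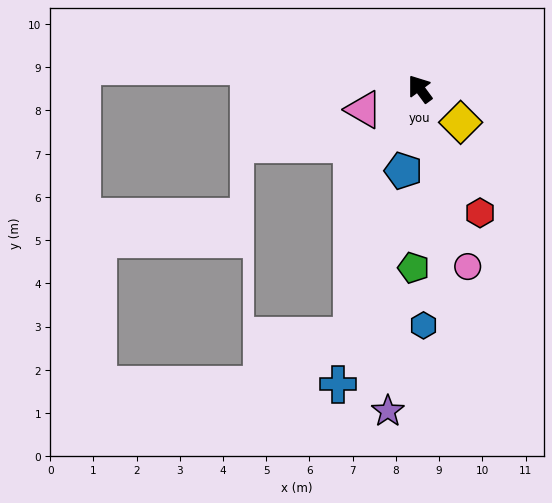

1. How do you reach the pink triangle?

turn left 74°, forward 1.4 m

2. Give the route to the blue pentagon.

turn left 132°, forward 1.9 m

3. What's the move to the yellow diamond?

turn right 166°, forward 1.2 m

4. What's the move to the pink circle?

turn left 159°, forward 4.3 m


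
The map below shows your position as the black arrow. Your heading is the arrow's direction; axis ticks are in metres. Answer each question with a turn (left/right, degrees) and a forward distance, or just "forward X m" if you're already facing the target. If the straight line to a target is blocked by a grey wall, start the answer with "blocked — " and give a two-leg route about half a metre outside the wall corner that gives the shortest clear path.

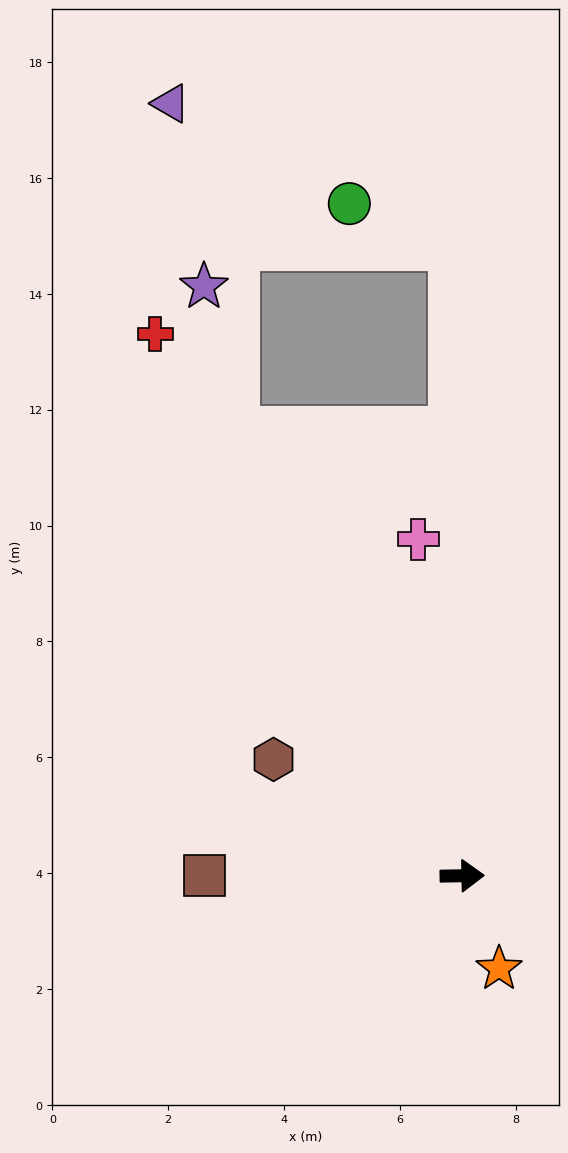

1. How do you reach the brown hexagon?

turn left 147°, forward 3.8 m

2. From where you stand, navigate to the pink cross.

turn left 96°, forward 5.9 m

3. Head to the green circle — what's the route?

blocked — turn left 90°, forward 10.9 m, then turn left 67°, forward 1.9 m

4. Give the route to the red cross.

turn left 118°, forward 10.7 m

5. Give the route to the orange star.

turn right 69°, forward 1.7 m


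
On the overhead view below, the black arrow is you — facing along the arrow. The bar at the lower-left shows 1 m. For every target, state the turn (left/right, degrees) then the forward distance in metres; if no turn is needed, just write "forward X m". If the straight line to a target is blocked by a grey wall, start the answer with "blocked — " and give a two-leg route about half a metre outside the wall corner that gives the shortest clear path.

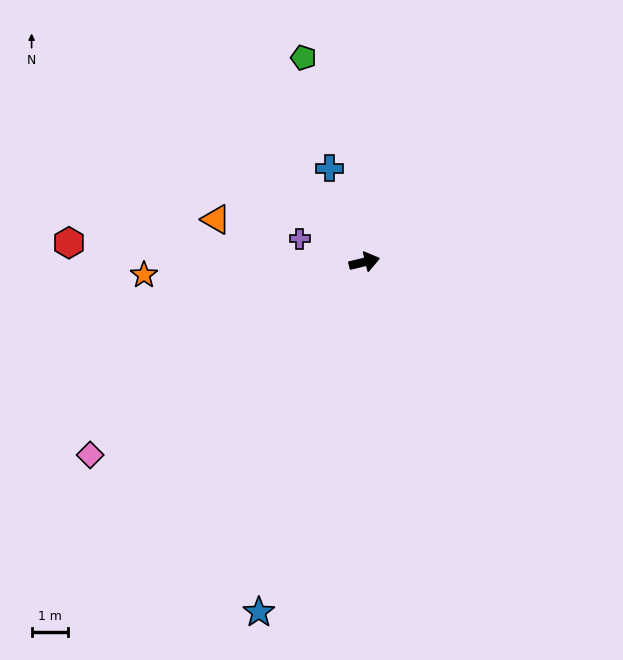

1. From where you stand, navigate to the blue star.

turn right 120°, forward 10.1 m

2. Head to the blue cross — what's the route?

turn left 97°, forward 2.8 m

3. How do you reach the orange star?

turn left 170°, forward 6.1 m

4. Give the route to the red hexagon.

turn left 163°, forward 8.2 m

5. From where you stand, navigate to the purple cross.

turn left 147°, forward 1.9 m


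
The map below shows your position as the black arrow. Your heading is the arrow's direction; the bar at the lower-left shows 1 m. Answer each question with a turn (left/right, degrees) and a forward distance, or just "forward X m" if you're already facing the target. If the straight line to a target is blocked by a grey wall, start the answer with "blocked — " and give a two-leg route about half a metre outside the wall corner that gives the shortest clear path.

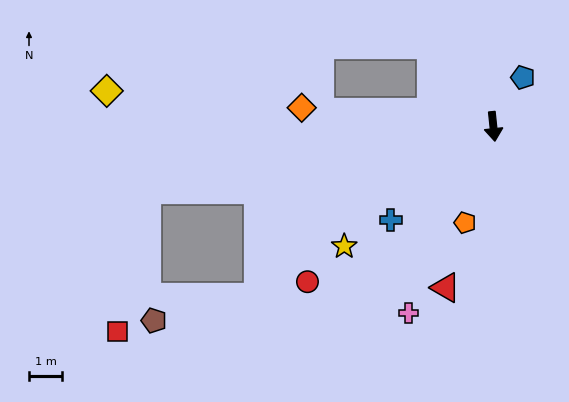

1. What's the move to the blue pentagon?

turn left 143°, forward 1.7 m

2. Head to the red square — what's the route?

blocked — turn right 86°, forward 10.6 m, then turn left 68°, forward 4.4 m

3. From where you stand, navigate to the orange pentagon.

turn right 22°, forward 3.0 m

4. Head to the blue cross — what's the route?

turn right 54°, forward 4.2 m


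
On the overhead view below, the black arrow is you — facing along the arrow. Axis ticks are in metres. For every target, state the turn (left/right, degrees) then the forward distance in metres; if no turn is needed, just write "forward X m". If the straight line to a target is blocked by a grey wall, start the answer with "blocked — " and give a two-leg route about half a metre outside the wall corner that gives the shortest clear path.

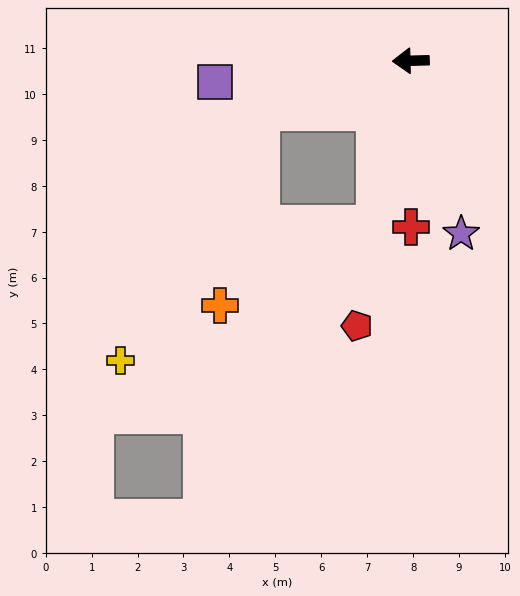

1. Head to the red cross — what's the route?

turn left 89°, forward 3.6 m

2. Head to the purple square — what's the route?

turn left 5°, forward 4.3 m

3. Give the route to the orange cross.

blocked — turn left 76°, forward 3.7 m, then turn right 50°, forward 3.8 m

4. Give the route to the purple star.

turn left 105°, forward 3.9 m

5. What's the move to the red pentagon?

turn left 77°, forward 5.9 m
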